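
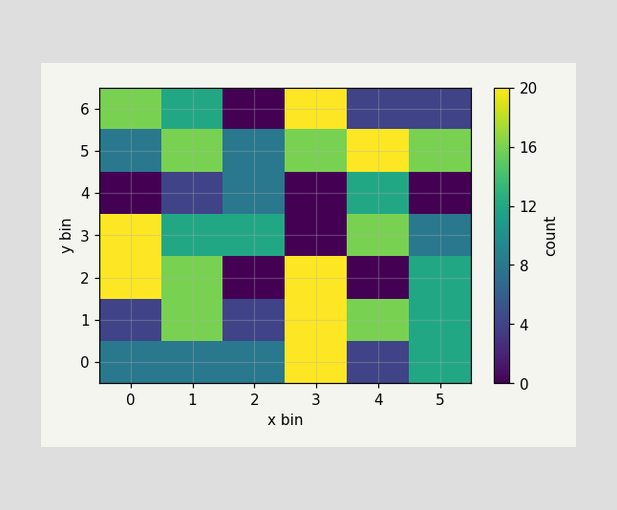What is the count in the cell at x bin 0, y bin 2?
20

Matching the cell (0, 2) against the colorbar gives 20.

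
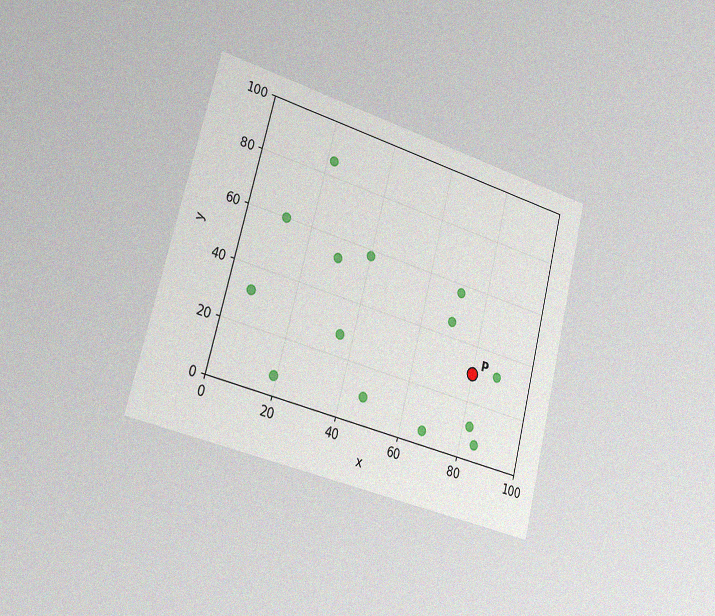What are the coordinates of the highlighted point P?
The chart is tilted about 15° clockwise and viewed slightly from the left, with some photo noise. Following the gridlines from P to each axis, P sits at (80, 30).

(80, 30)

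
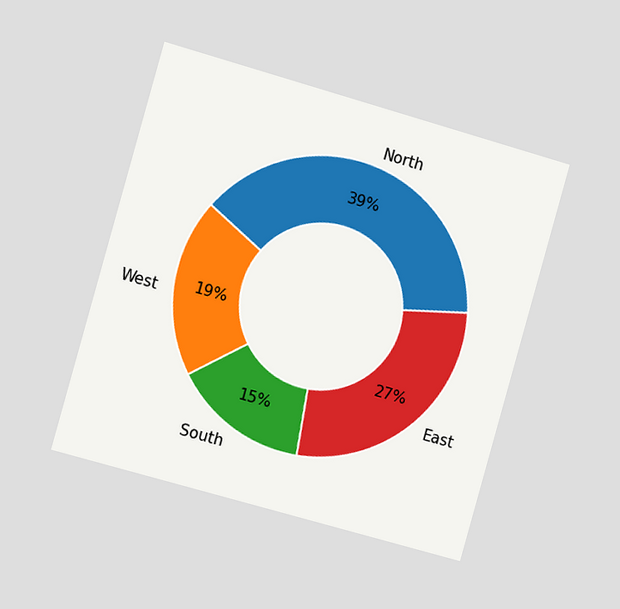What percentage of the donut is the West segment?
The chart is tilted about 16° clockwise and viewed slightly from the left. The West segment takes up 19% of the ring.

19%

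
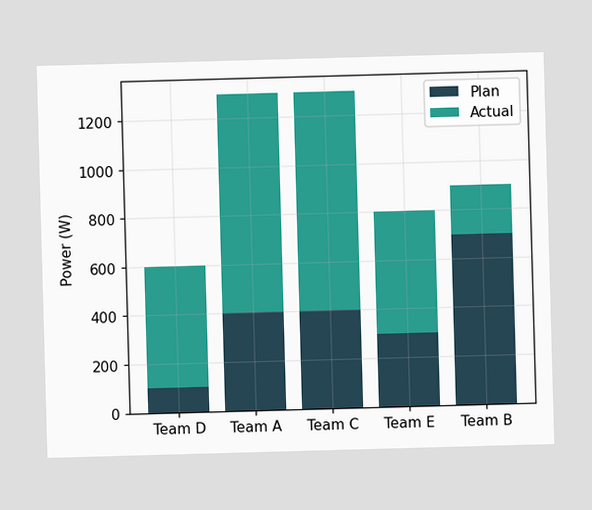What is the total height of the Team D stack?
600W

The Team D stack's top reaches 600W on the y-axis.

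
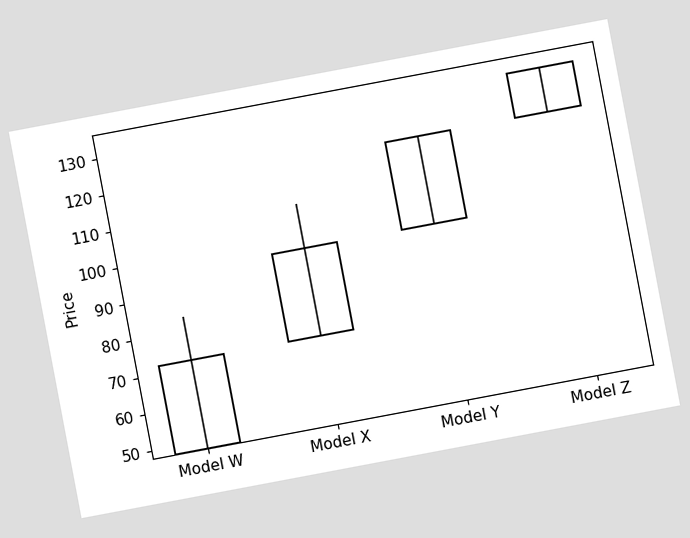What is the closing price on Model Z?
132

The chart is tilted about 11° counter-clockwise. The Model Z candle closes at 132.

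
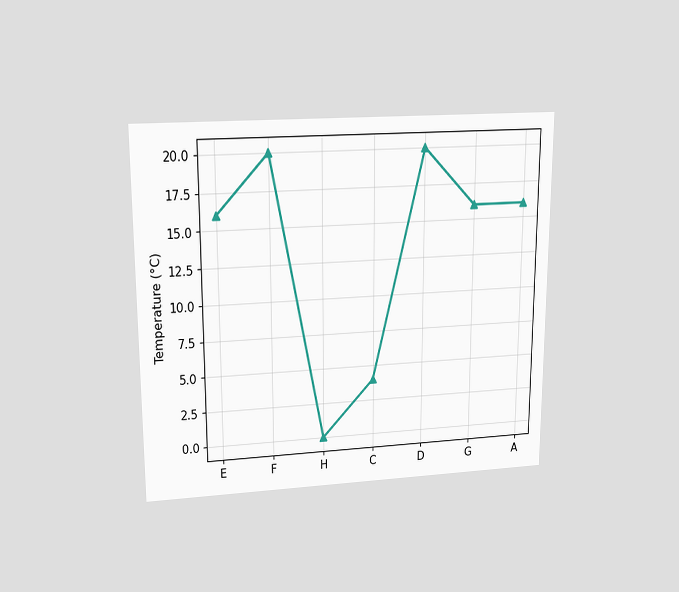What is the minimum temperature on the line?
0°C

The chart is viewed slightly from above. The lowest point is at H, and reading across to the y-axis gives 0°C.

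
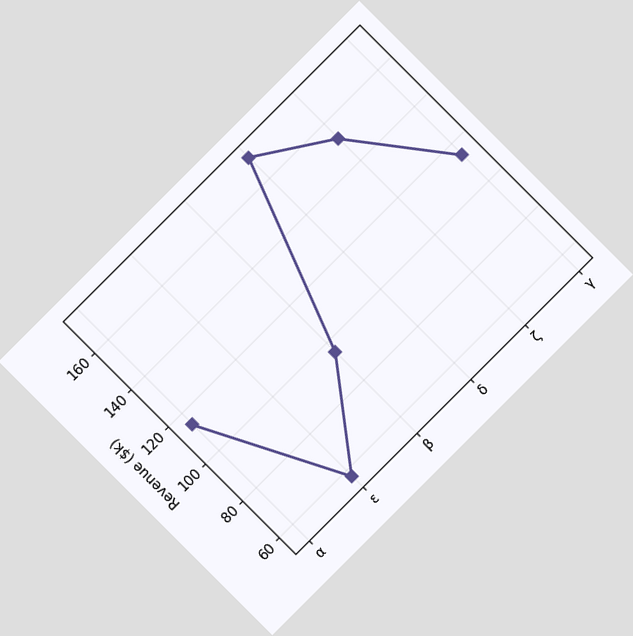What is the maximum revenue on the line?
The chart is tilted about 45° counter-clockwise. The highest point is at δ, and reading across to the y-axis gives $171k.

$171k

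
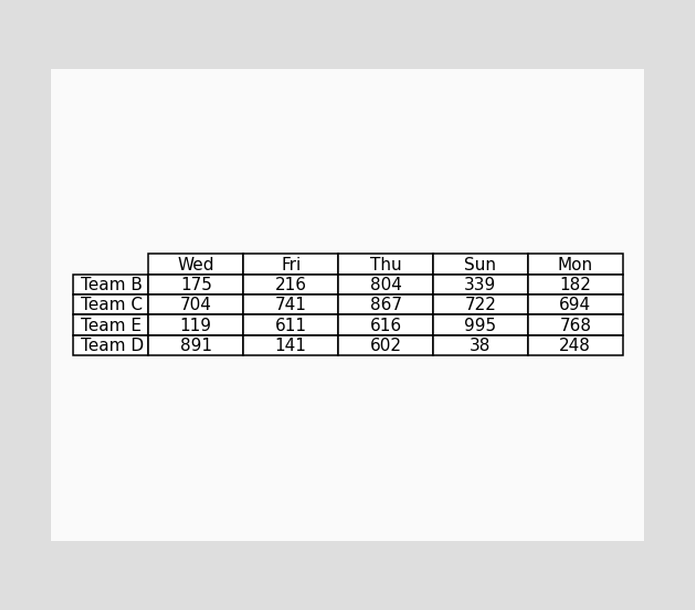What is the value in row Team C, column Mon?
694

The (Team C, Mon) cell reads 694.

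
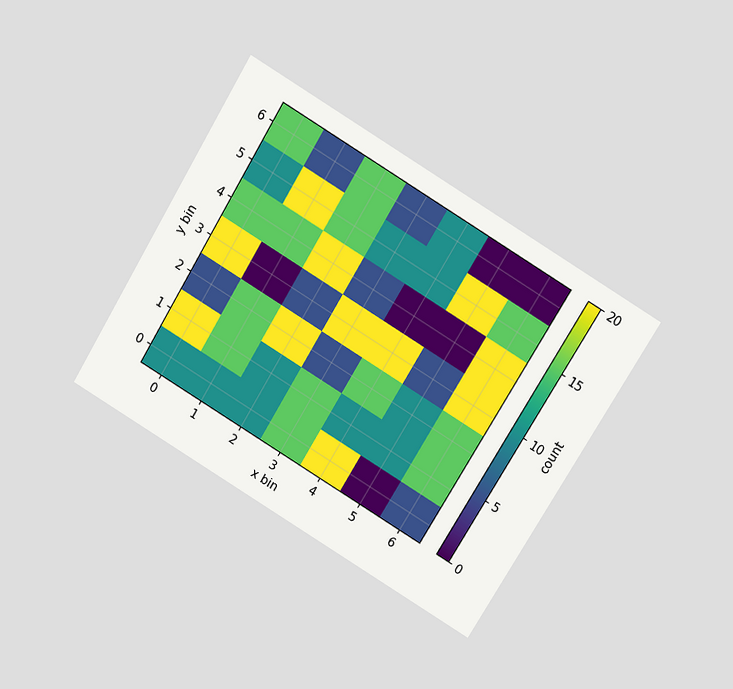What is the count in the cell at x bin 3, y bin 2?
The chart is tilted about 31° clockwise and viewed slightly from above. Matching the cell (3, 2) against the colorbar gives 5.

5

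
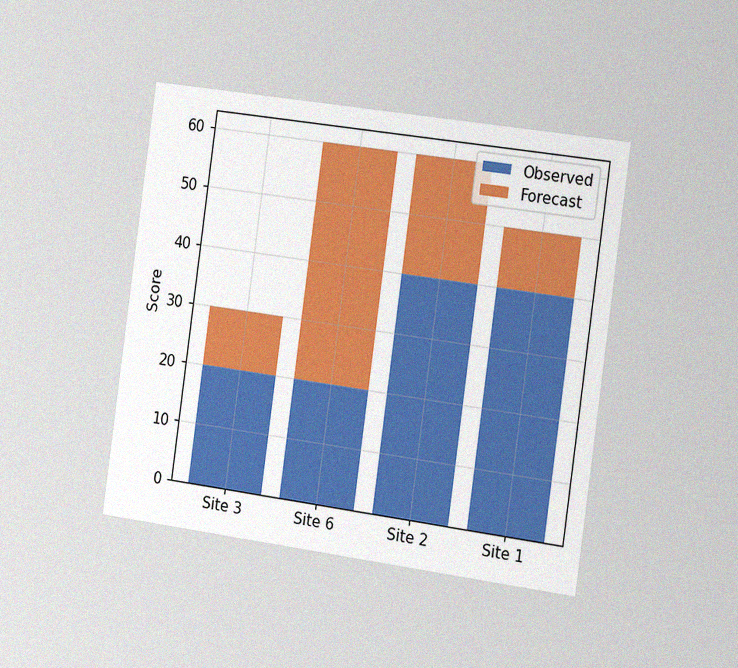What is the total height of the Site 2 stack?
60

The chart is tilted about 8° clockwise and viewed slightly from the right, with some photo noise. The Site 2 stack's top reaches 60 on the y-axis.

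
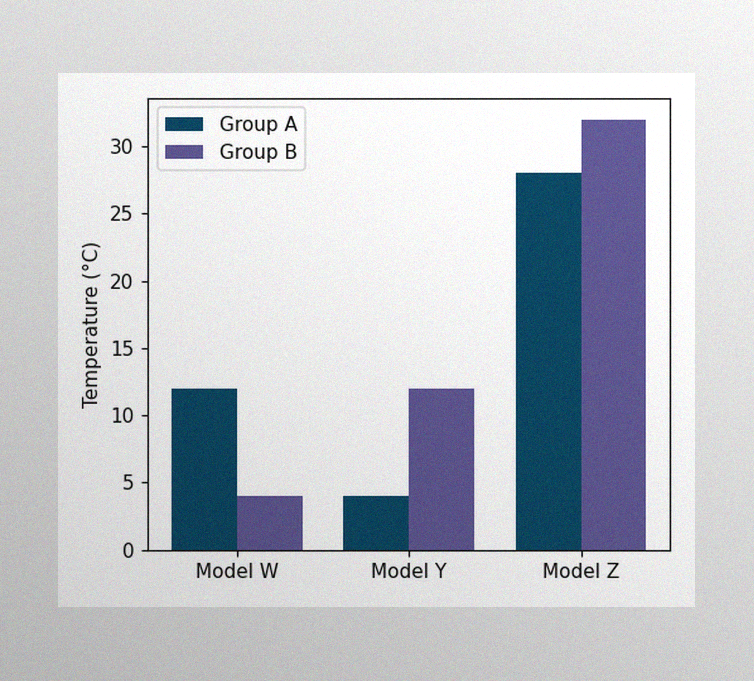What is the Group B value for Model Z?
The image has some photo noise and uneven lighting. The Group B bar at Model Z reaches 32°C on the y-axis.

32°C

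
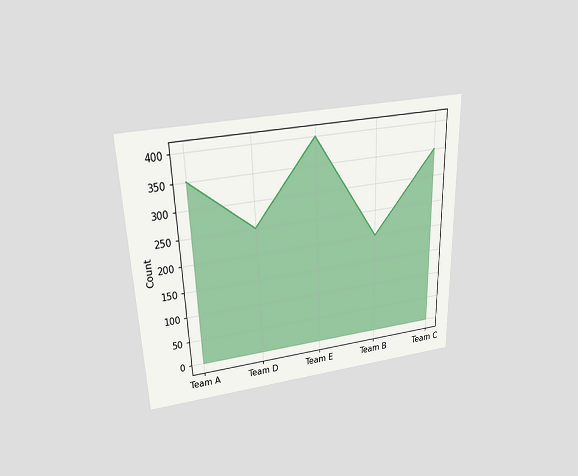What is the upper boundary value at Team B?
200

The chart is viewed slightly from above. At Team B the upper boundary is at 200.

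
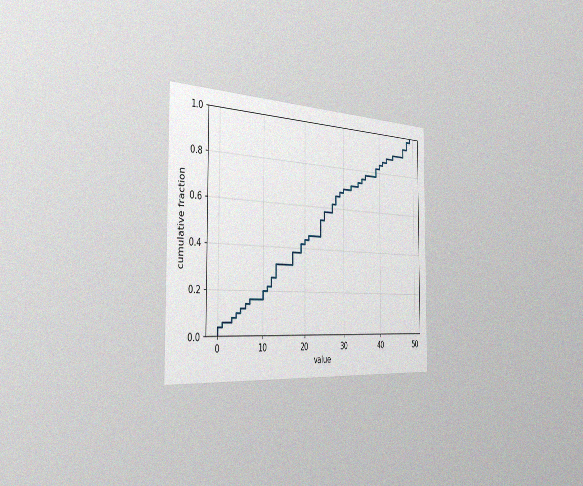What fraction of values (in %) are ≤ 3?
The chart is viewed slightly from the left, with some photo noise. At x=3 the ECDF step is at 8%.

8%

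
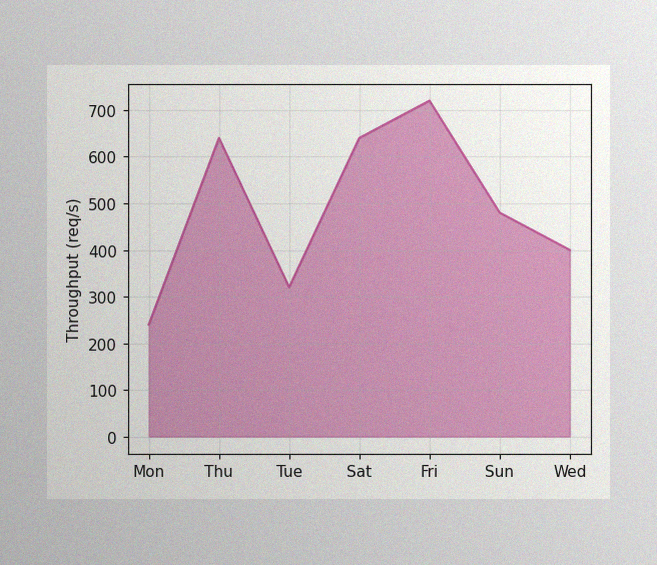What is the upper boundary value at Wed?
The image has some photo noise and uneven lighting. At Wed the upper boundary is at 400req/s.

400req/s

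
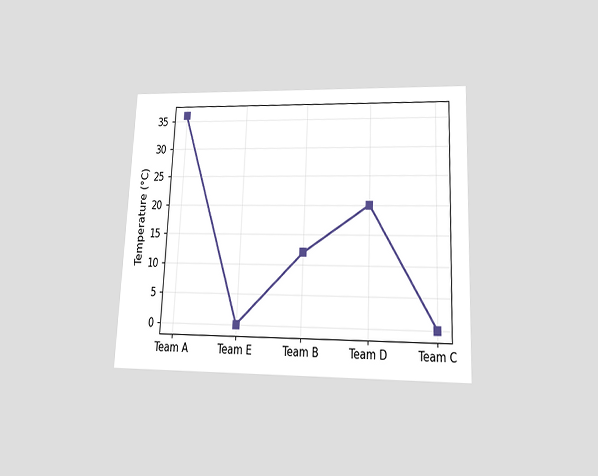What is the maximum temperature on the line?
36°C

The chart is tilted about 3° clockwise and viewed slightly from below. The highest point is at Team A, and reading across to the y-axis gives 36°C.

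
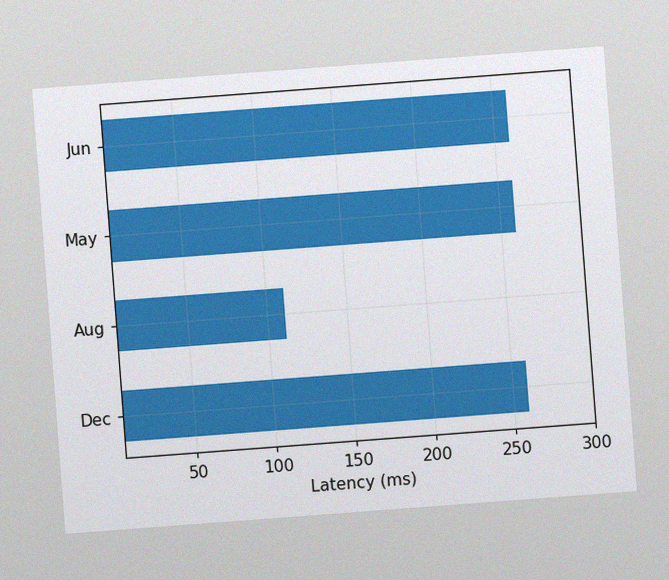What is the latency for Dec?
The chart is tilted about 4° counter-clockwise, with some photo noise. Reading along the chart's x-axis, the Dec bar reaches 259ms.

259ms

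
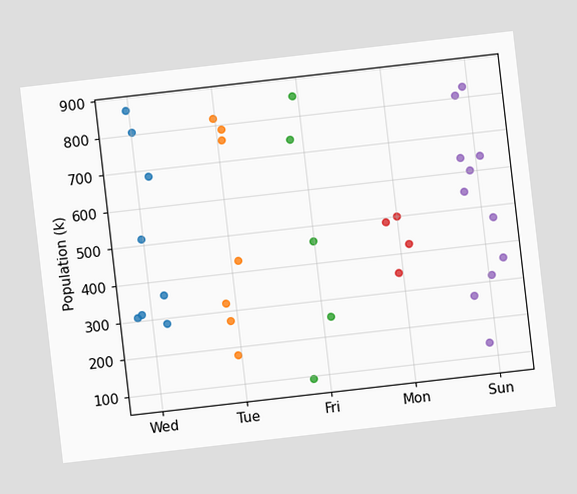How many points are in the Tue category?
7

The chart is tilted about 7° counter-clockwise. Counting the markers in the Tue column gives 7.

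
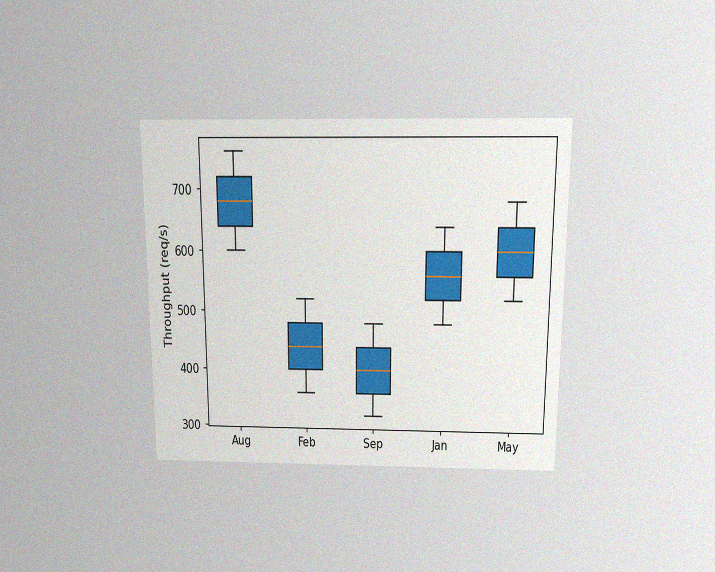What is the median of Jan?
560req/s

The chart is viewed slightly from above, with some photo noise. The median line in the Jan box sits at 560req/s.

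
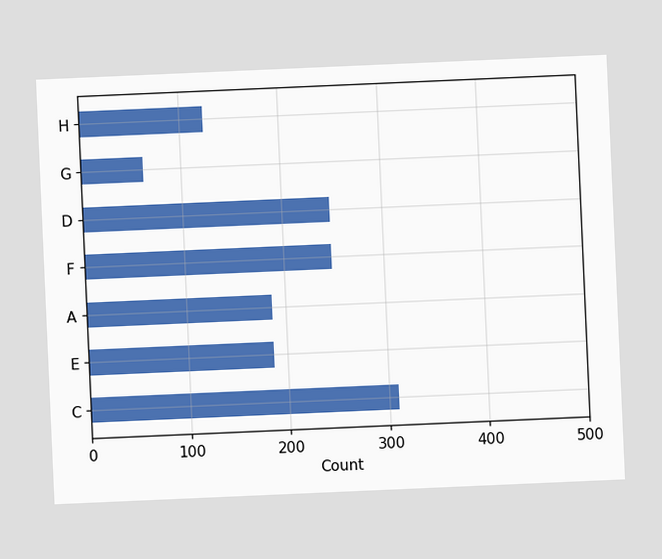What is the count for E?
The chart is tilted about 3° counter-clockwise. Reading along the chart's x-axis, the E bar reaches 186.

186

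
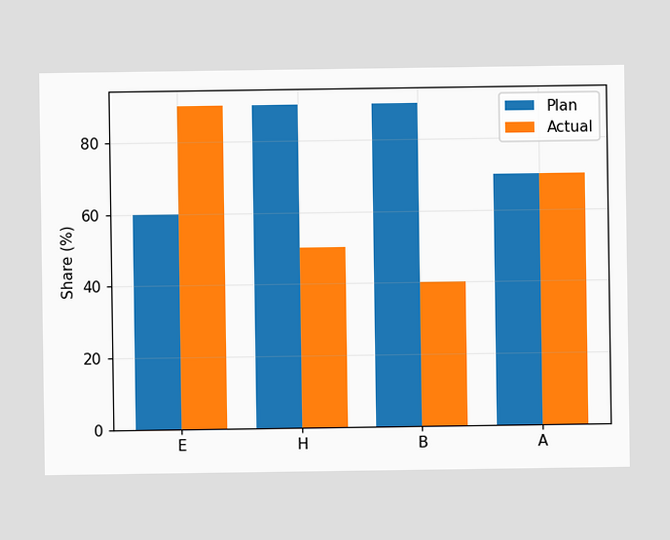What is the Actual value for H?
The Actual bar at H reaches 50% on the y-axis.

50%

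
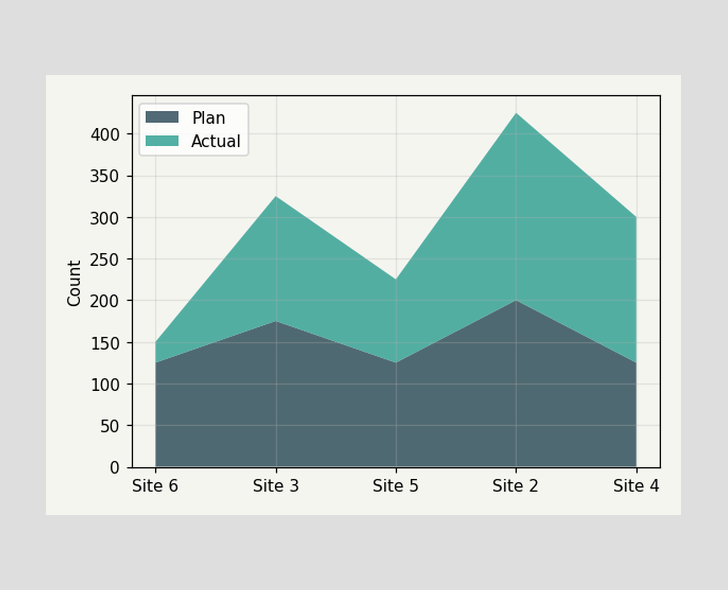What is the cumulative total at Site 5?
225

The stacked total at Site 5 reaches 225.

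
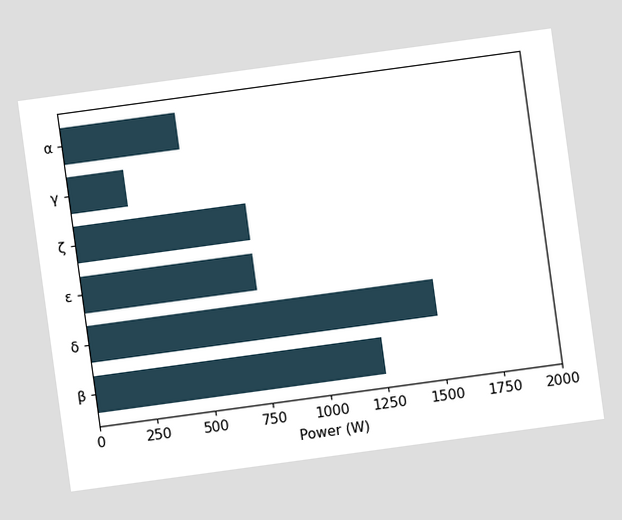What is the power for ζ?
750W

The chart is tilted about 8° counter-clockwise. Reading along the chart's x-axis, the ζ bar reaches 750W.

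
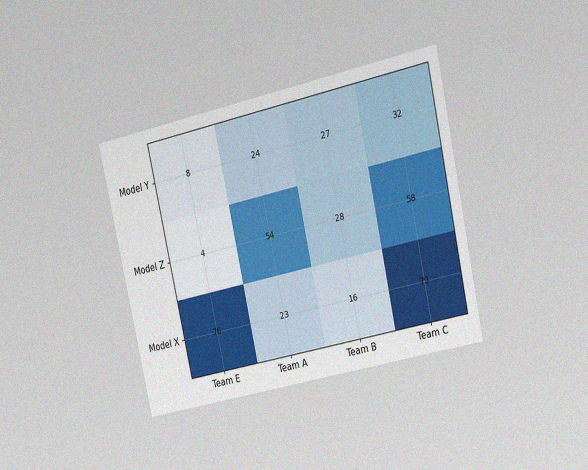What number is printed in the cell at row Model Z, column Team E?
4

The chart is tilted about 13° counter-clockwise and viewed at a slight angle, with some photo noise. The (Model Z, Team E) cell reads 4.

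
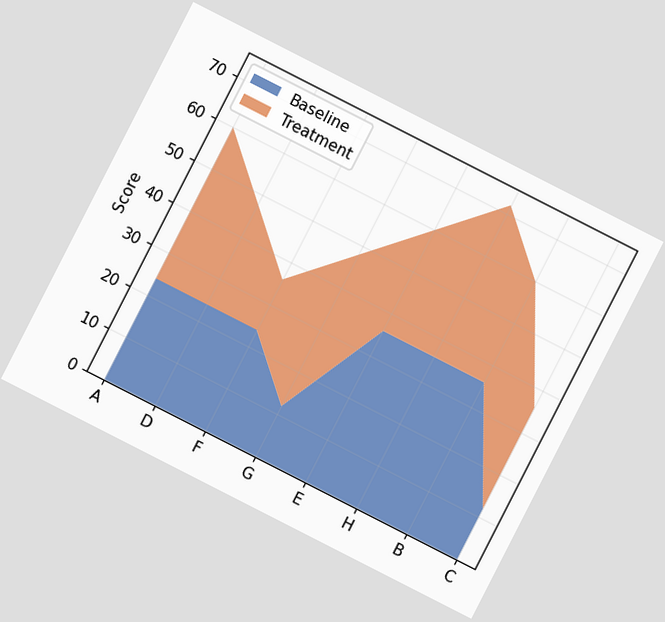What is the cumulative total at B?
60

The chart is tilted about 27° clockwise. The stacked total at B reaches 60.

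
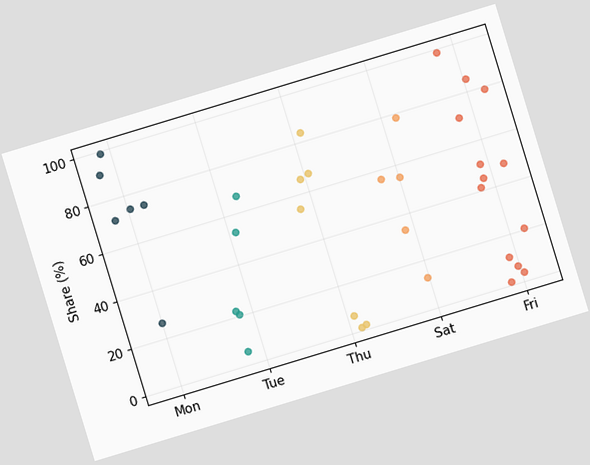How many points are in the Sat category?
5

The chart is tilted about 17° counter-clockwise. Counting the markers in the Sat column gives 5.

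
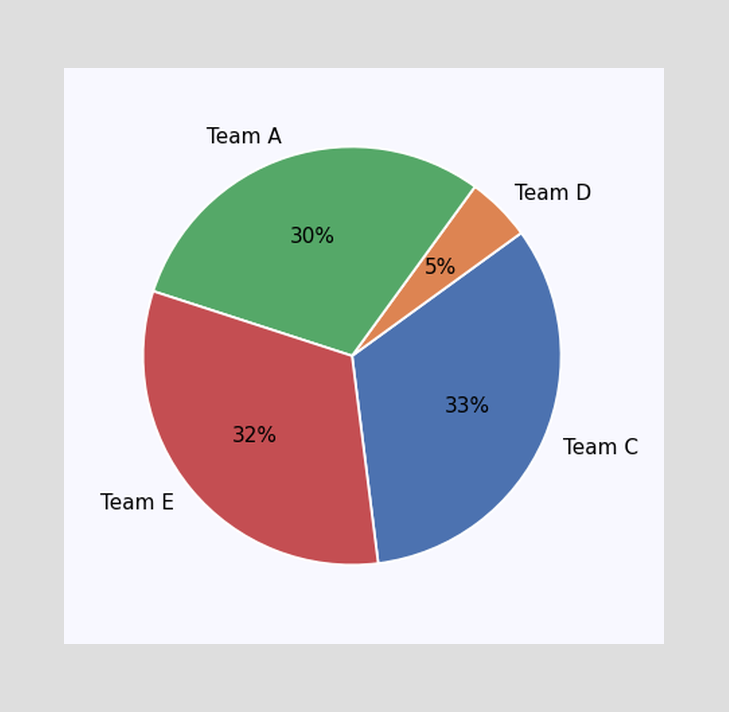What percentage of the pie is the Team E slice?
32%

The Team E slice takes up 32% of the pie.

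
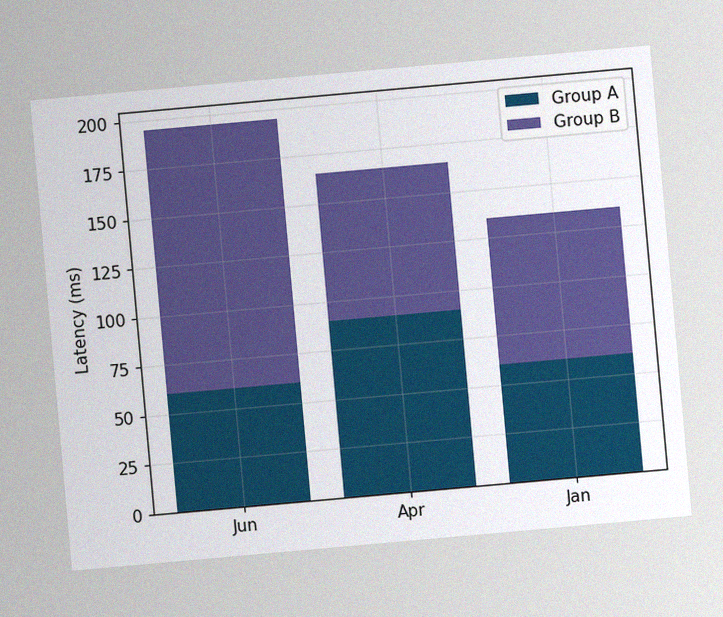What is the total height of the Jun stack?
The chart is tilted about 5° counter-clockwise, with some photo noise. The Jun stack's top reaches 195ms on the y-axis.

195ms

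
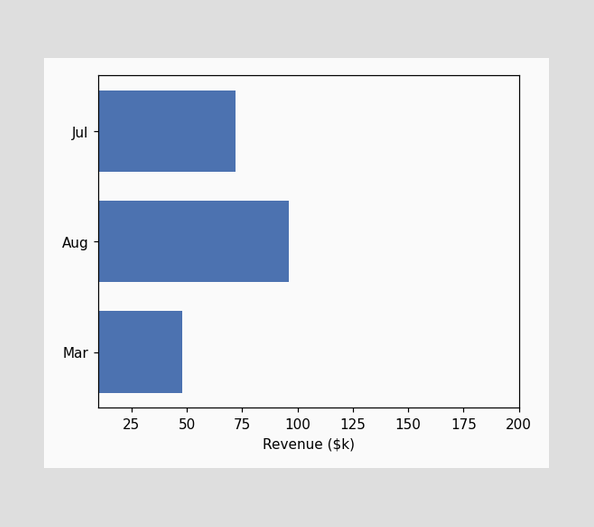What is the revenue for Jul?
Reading along the chart's x-axis, the Jul bar reaches $72k.

$72k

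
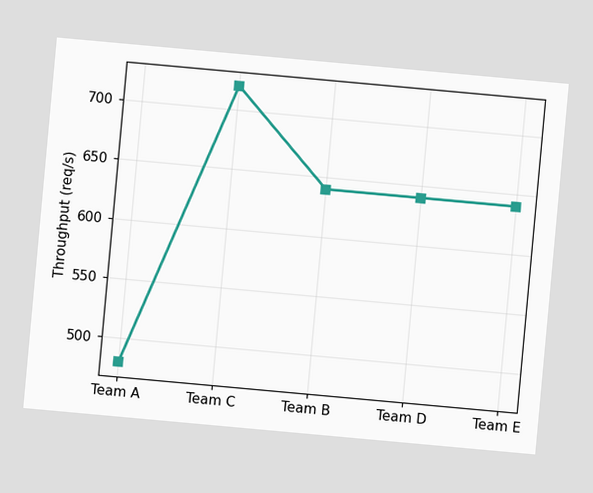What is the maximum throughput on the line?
The chart is tilted about 5° clockwise. The highest point is at Team C, and reading across to the y-axis gives 720req/s.

720req/s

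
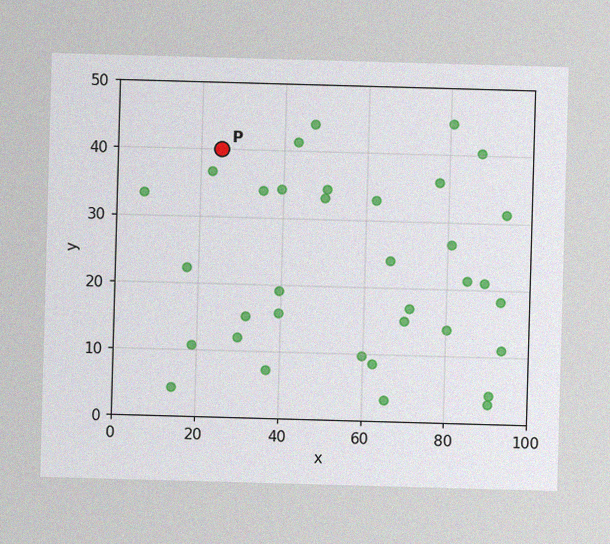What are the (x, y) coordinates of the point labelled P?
The image has some photo noise and uneven lighting. Following the gridlines from P to each axis, P sits at (25, 40).

(25, 40)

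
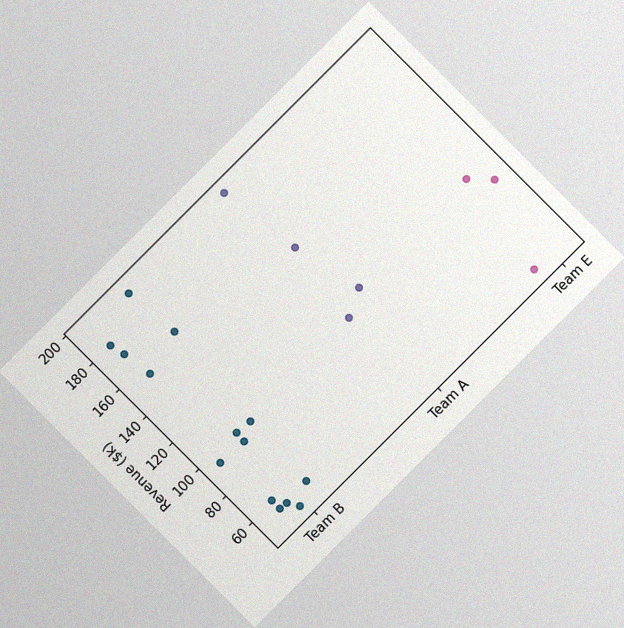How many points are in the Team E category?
The chart is tilted about 45° counter-clockwise, with some photo noise. Counting the markers in the Team E column gives 3.

3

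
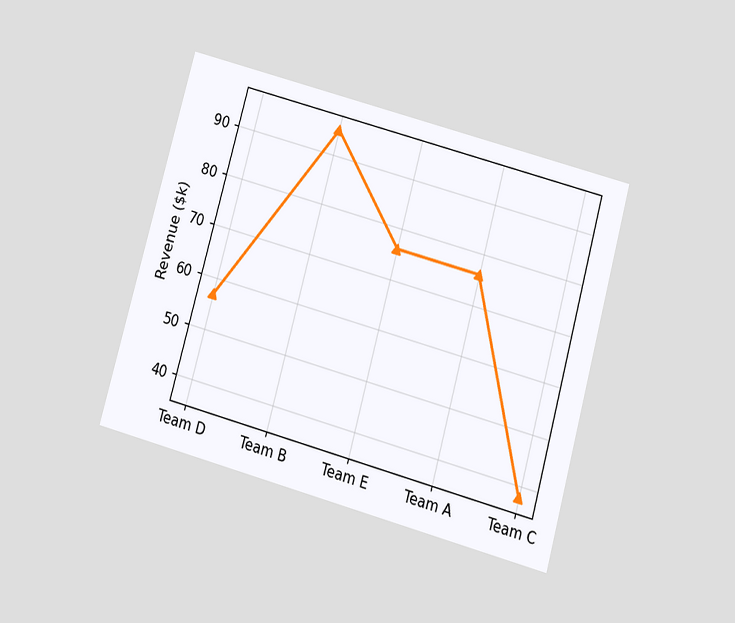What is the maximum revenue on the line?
$95k

The chart is tilted about 15° clockwise and viewed slightly from below. The highest point is at Team B, and reading across to the y-axis gives $95k.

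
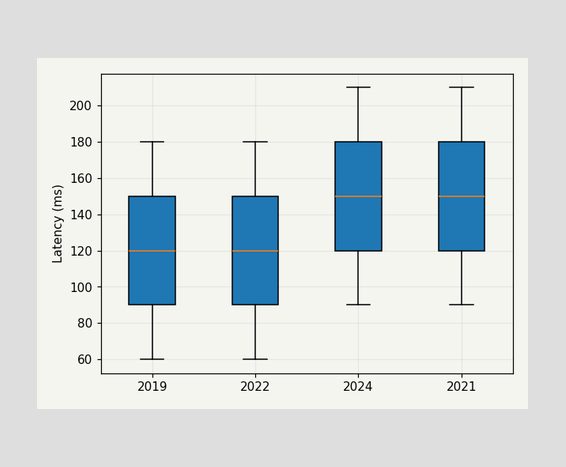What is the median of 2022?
120ms

The median line in the 2022 box sits at 120ms.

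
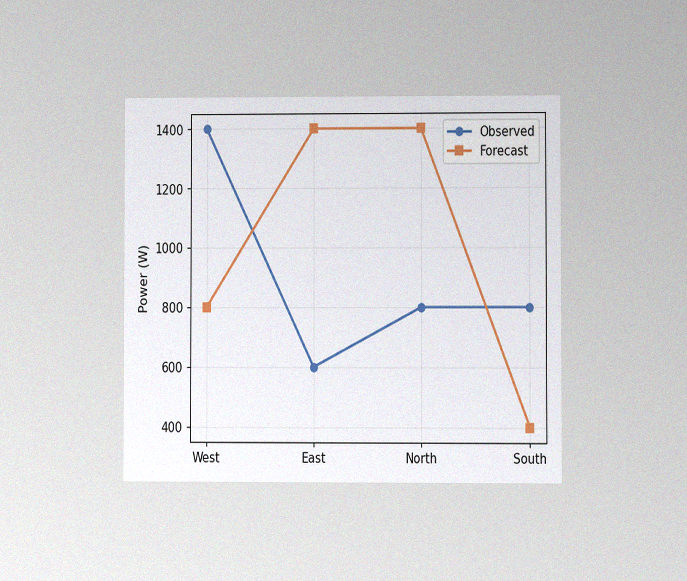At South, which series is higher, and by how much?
Observed, by 400W

The chart is viewed at a slight angle, with some photo noise. At South, Observed sits above the other line by 400W.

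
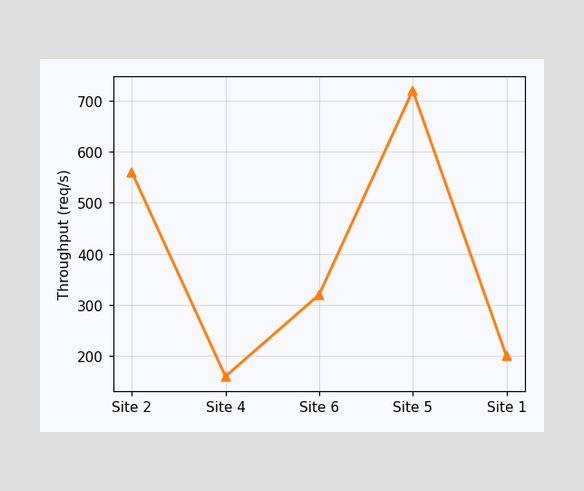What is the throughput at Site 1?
200req/s

At Site 1, the line is at 200req/s.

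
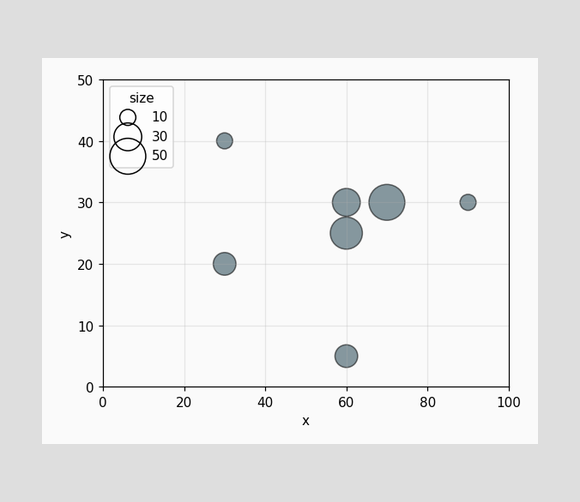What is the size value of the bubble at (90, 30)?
10

Matching the bubble at (90, 30) against the size legend gives 10.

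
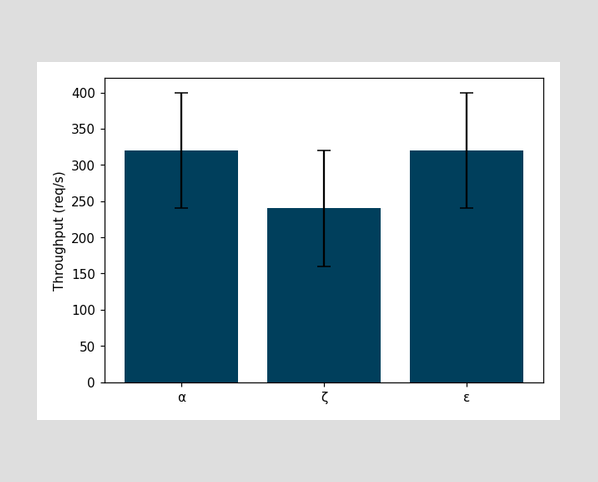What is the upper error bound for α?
The α bar's upper whisker reaches 400req/s.

400req/s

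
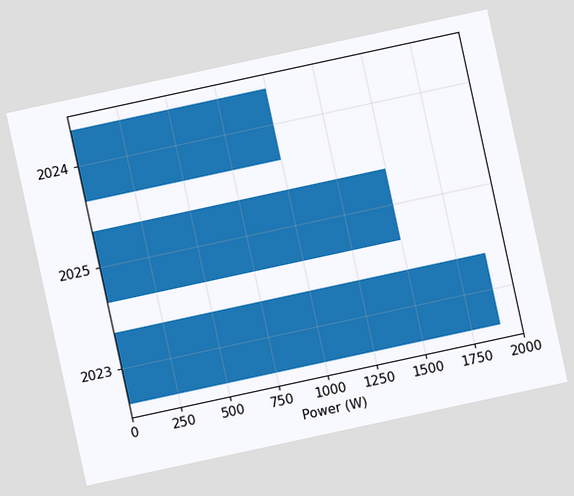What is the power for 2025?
The chart is tilted about 12° counter-clockwise. Reading along the chart's x-axis, the 2025 bar reaches 1500W.

1500W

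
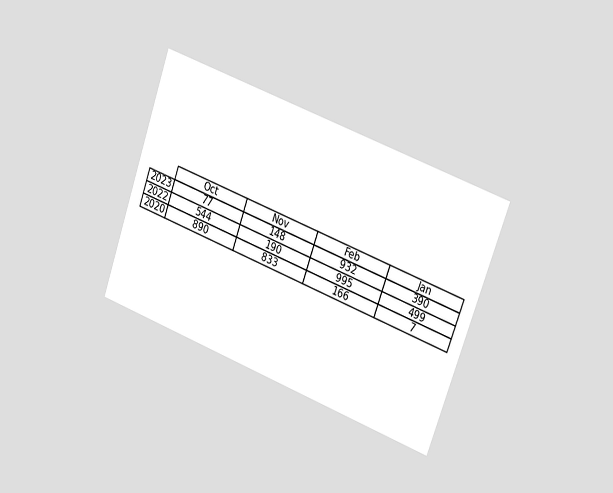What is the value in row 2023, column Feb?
932

The chart is tilted about 20° clockwise and viewed slightly from the right. The (2023, Feb) cell reads 932.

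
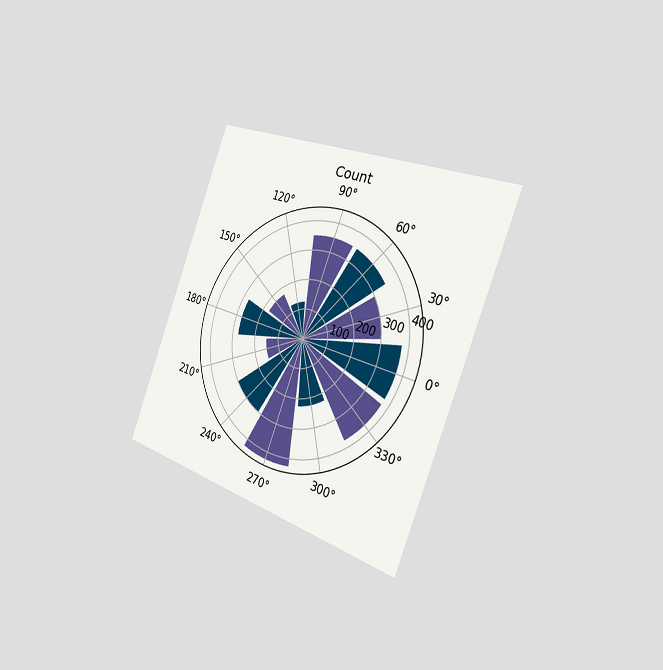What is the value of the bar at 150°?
175

The chart is tilted about 21° clockwise and viewed slightly from the right. The bar at 150° reaches 175 on the radial axis.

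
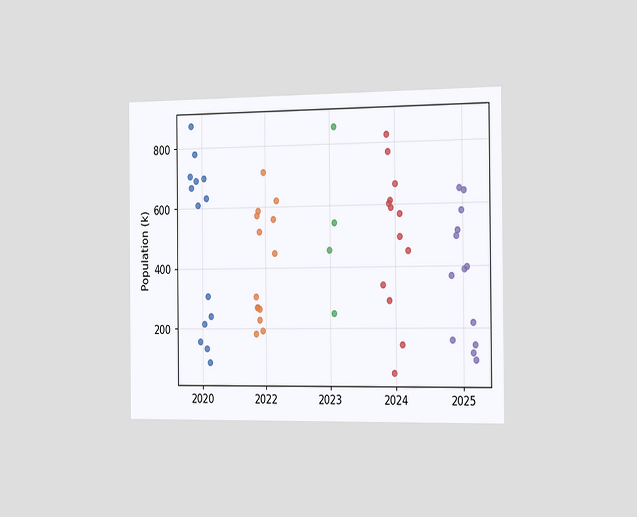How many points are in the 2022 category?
14

The chart is viewed slightly from the right. Counting the markers in the 2022 column gives 14.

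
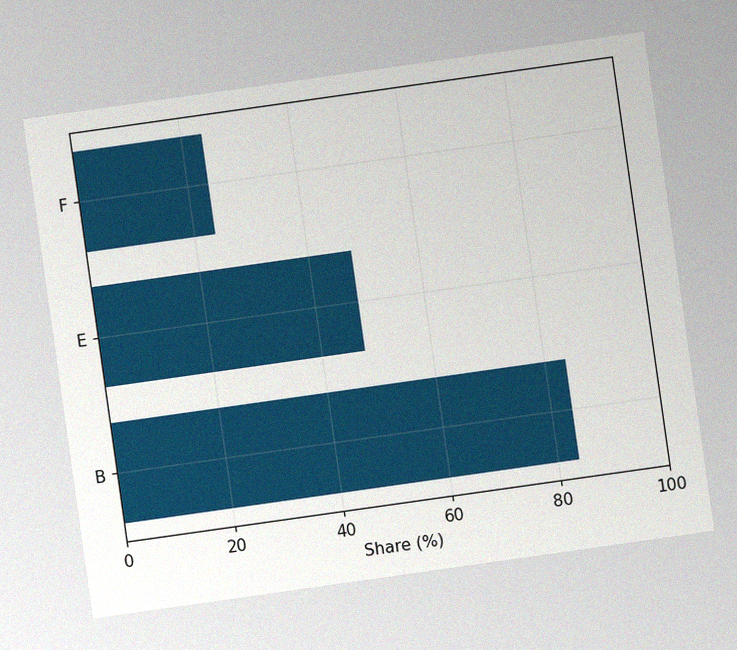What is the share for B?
84%

The chart is tilted about 8° counter-clockwise, with some photo noise. Reading along the chart's x-axis, the B bar reaches 84%.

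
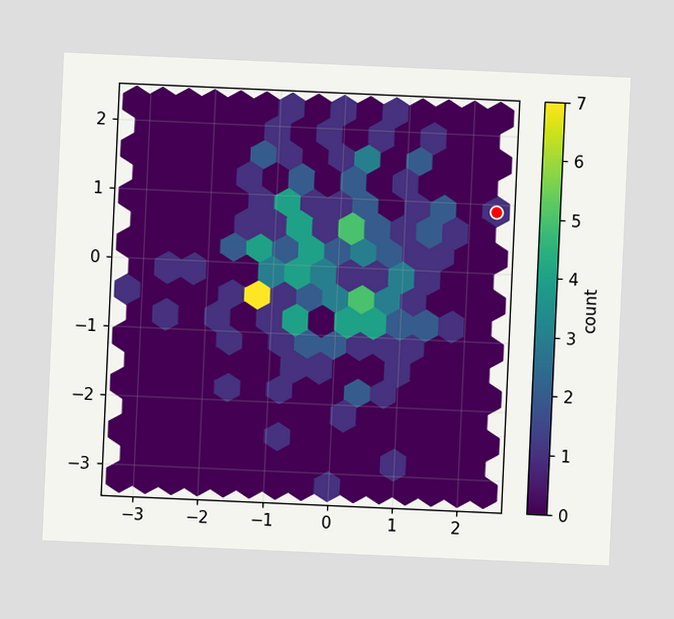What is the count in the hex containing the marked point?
1

The chart is tilted about 3° clockwise. The marked hex reads 1 on the colorbar.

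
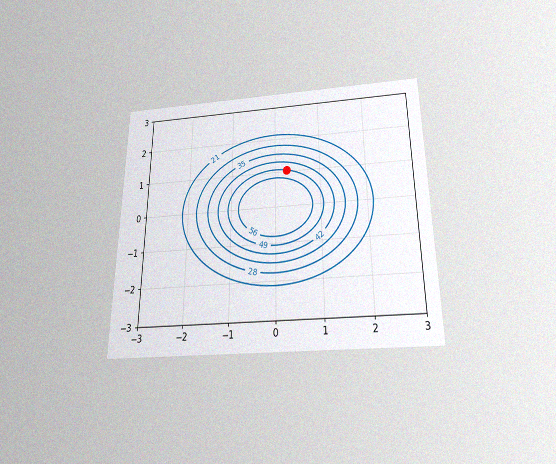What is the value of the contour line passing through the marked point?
The chart is viewed slightly from below, with some photo noise. The marked point sits on the contour labelled 49.

49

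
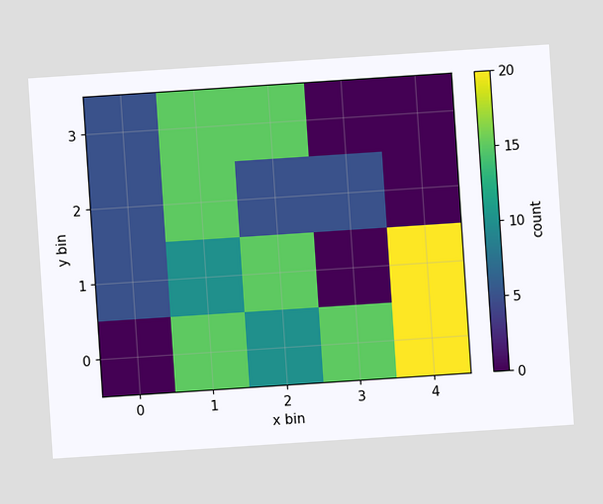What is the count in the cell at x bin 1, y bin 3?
15

The chart is tilted about 4° counter-clockwise. Matching the cell (1, 3) against the colorbar gives 15.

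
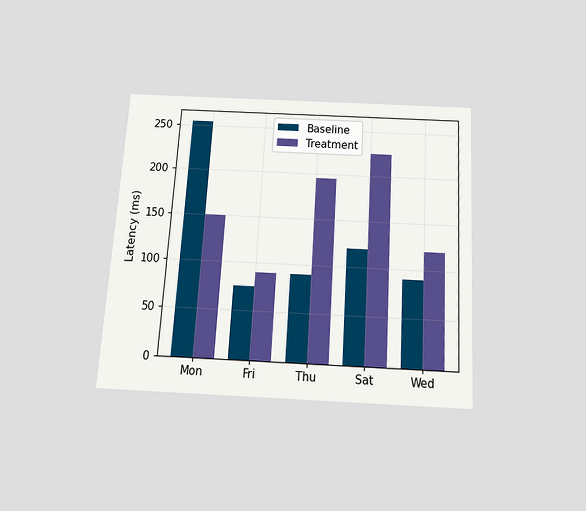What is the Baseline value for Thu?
The chart is tilted about 3° clockwise and viewed slightly from below. The Baseline bar at Thu reaches 90ms on the y-axis.

90ms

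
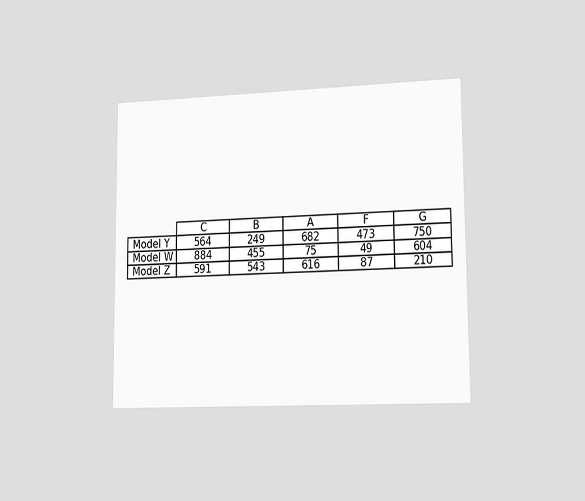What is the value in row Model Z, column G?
The chart is viewed slightly from the right. The (Model Z, G) cell reads 210.

210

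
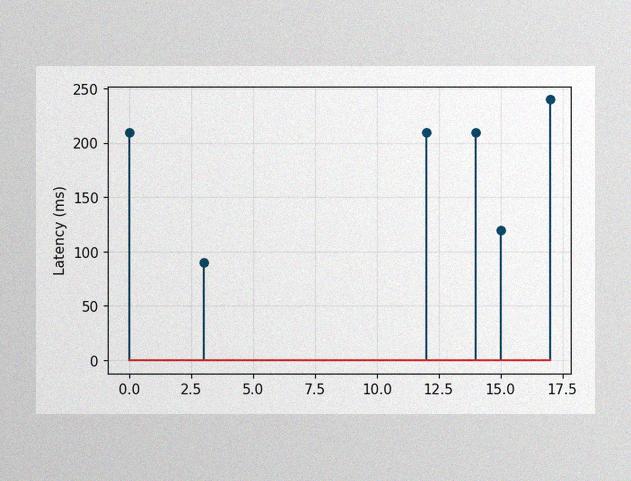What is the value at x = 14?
210ms

The image has some photo noise and uneven lighting. The stem at x=14 reaches 210ms.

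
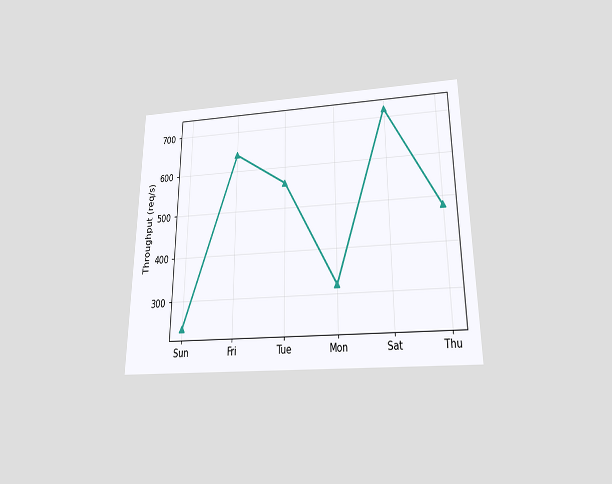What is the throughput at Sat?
The chart is viewed slightly from below. At Sat, the line is at 720req/s.

720req/s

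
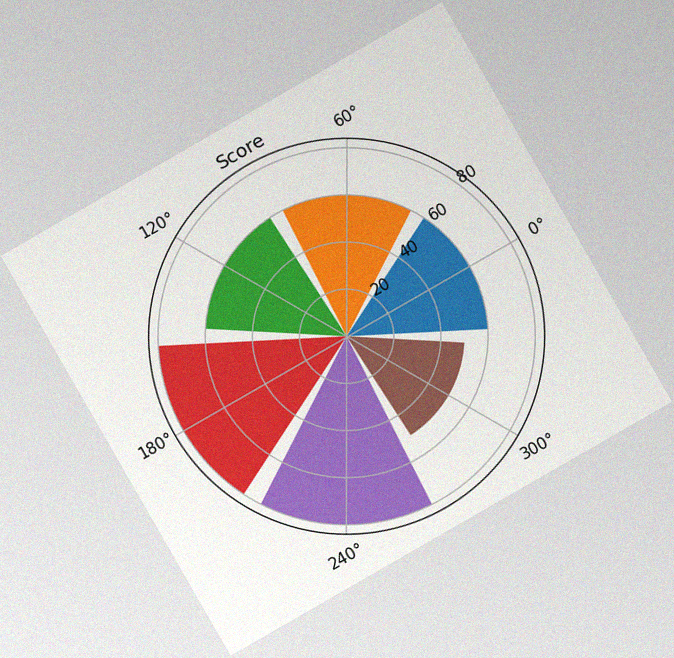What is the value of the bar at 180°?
80

The chart is tilted about 30° counter-clockwise, with some photo noise. The bar at 180° reaches 80 on the radial axis.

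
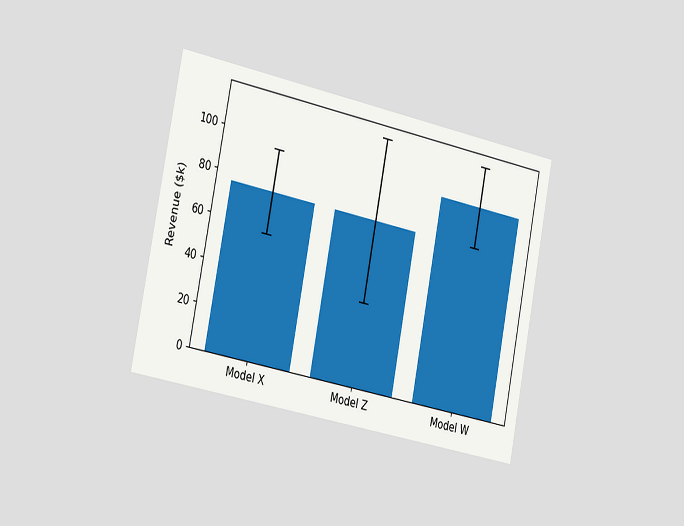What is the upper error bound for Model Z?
$114k

The chart is tilted about 11° clockwise and viewed slightly from the left. The Model Z bar's upper whisker reaches $114k.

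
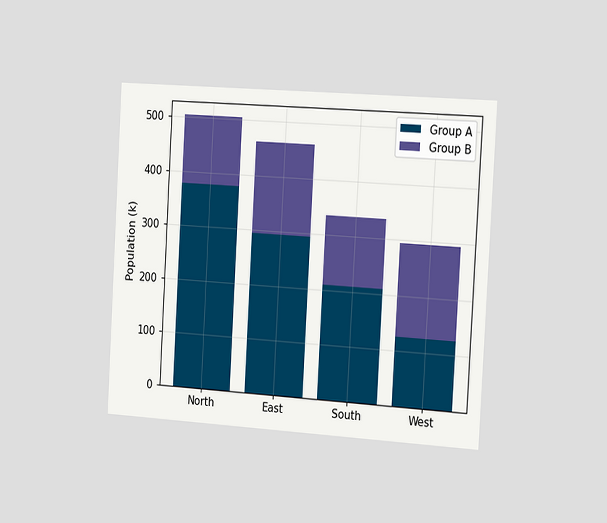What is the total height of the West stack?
The chart is tilted about 3° clockwise and viewed slightly from the right. The West stack's top reaches 294k on the y-axis.

294k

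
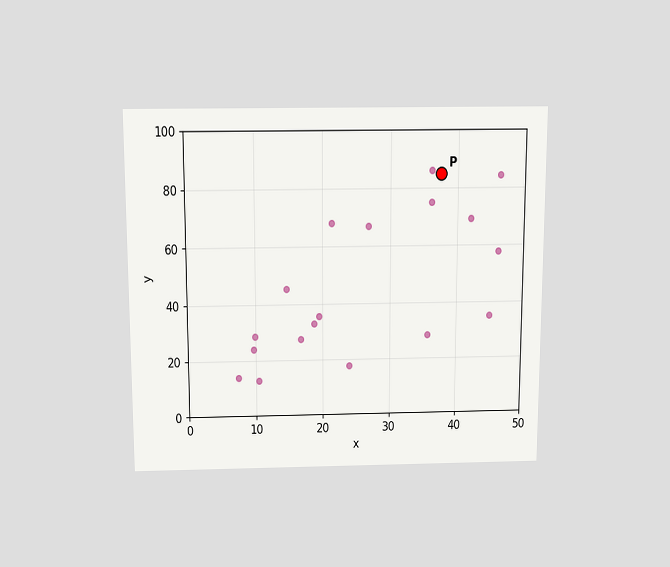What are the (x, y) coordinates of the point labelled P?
The chart is viewed slightly from above. Following the gridlines from P to each axis, P sits at (37.5, 85).

(37.5, 85)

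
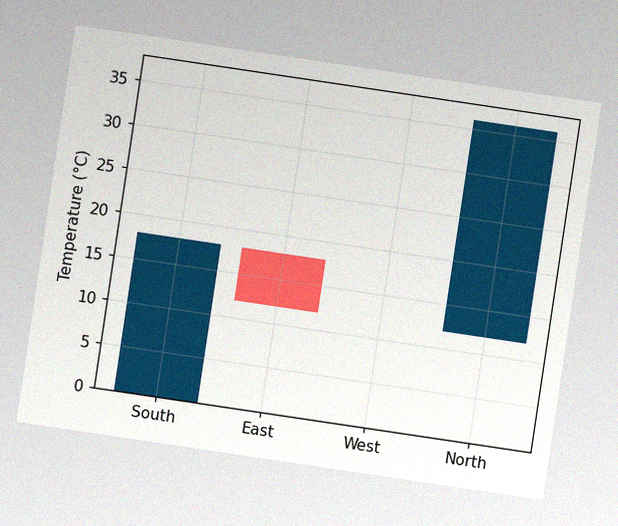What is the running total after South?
The chart is tilted about 8° clockwise, with some photo noise. After South the running total reaches 18°C.

18°C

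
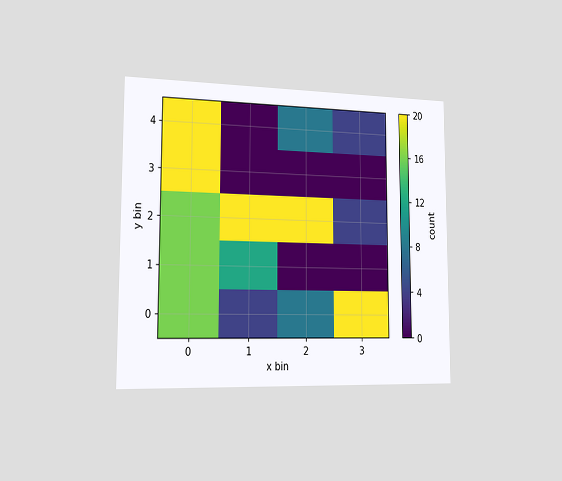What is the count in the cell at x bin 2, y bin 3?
The chart is viewed slightly from the left. Matching the cell (2, 3) against the colorbar gives 0.

0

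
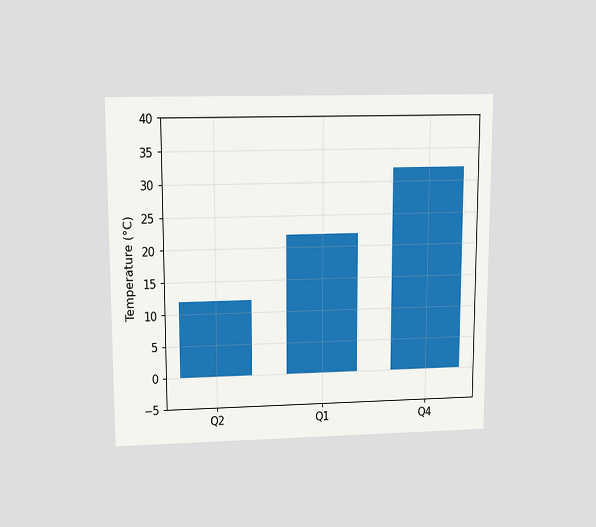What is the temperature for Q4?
32°C

The chart is viewed slightly from above. Reading along the chart's y-axis, the Q4 bar reaches 32°C.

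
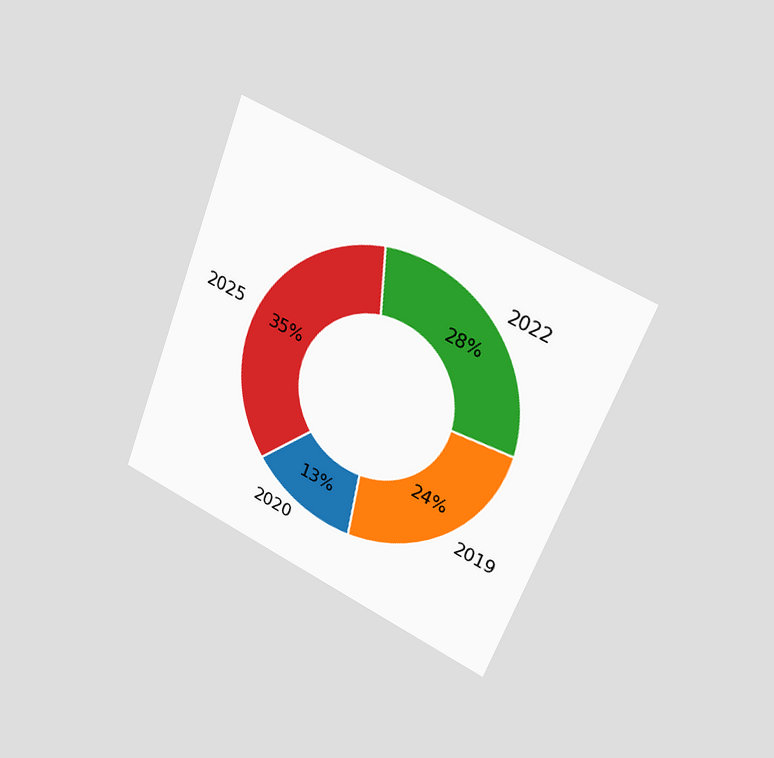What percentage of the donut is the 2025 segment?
35%

The chart is tilted about 21° clockwise and viewed slightly from the right. The 2025 segment takes up 35% of the ring.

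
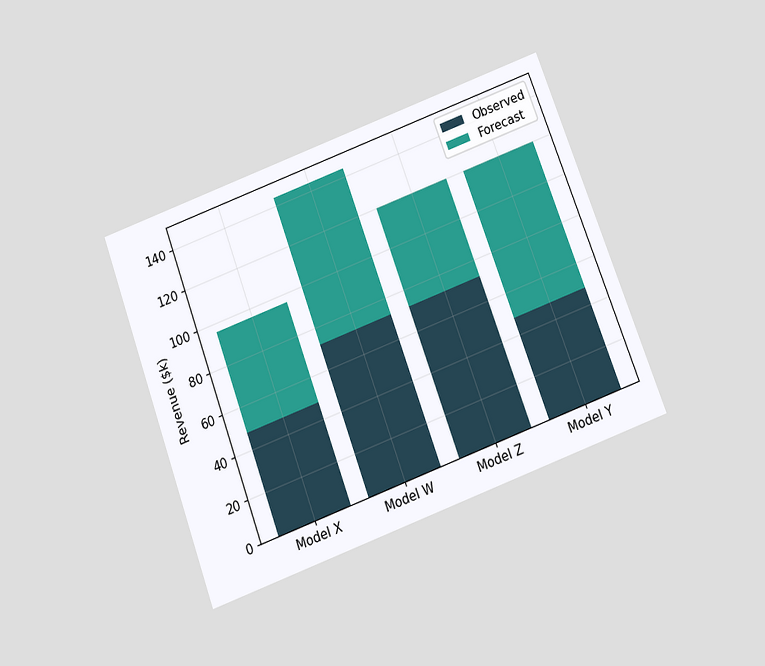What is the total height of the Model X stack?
$96k

The chart is tilted about 20° counter-clockwise and viewed slightly from below. The Model X stack's top reaches $96k on the y-axis.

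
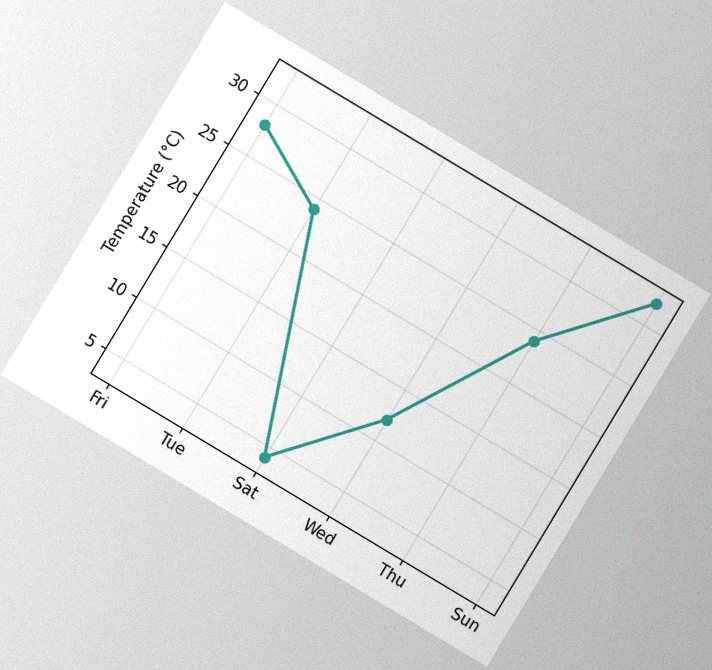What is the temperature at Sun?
32°C

The chart is tilted about 31° clockwise, with some photo noise. At Sun, the line is at 32°C.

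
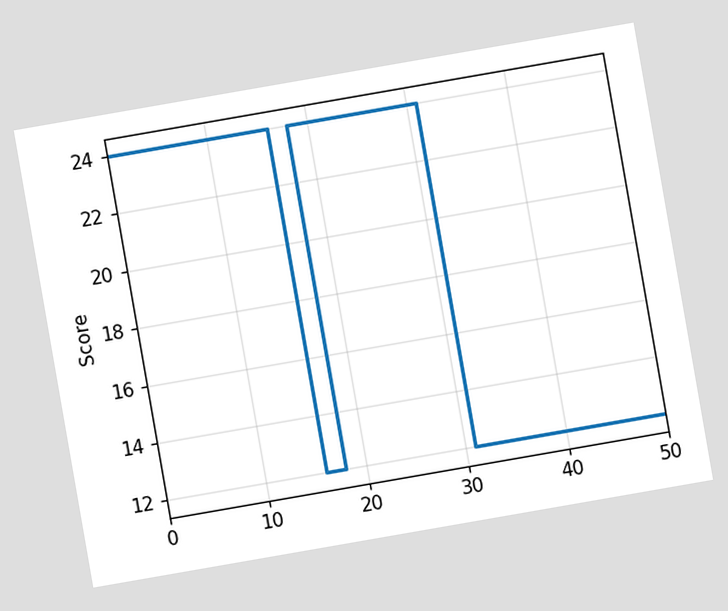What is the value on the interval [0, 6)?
The chart is tilted about 10° counter-clockwise. On [0, 6) the step sits at 24.

24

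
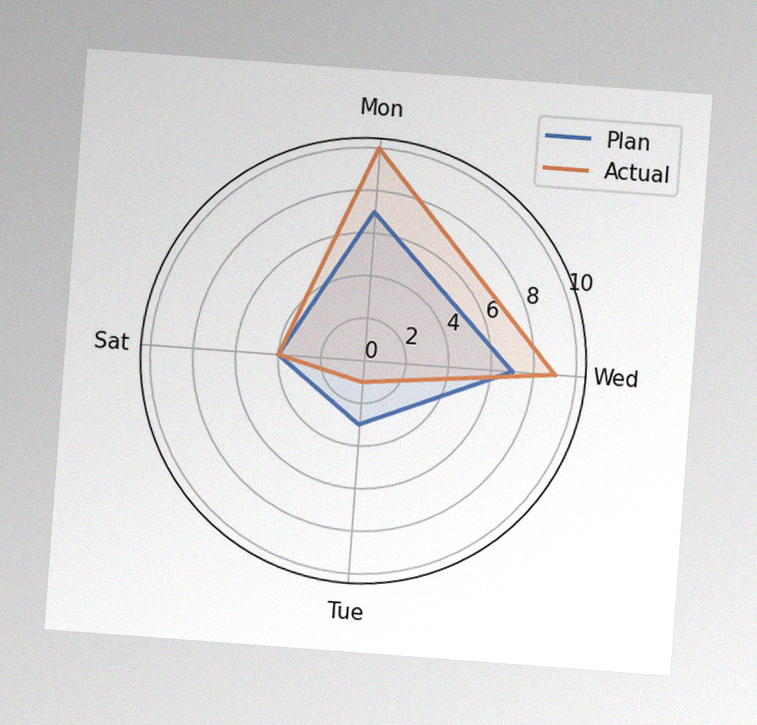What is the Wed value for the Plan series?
7

The chart is tilted about 4° clockwise, with some photo noise. On the Wed axis, Plan reaches 7.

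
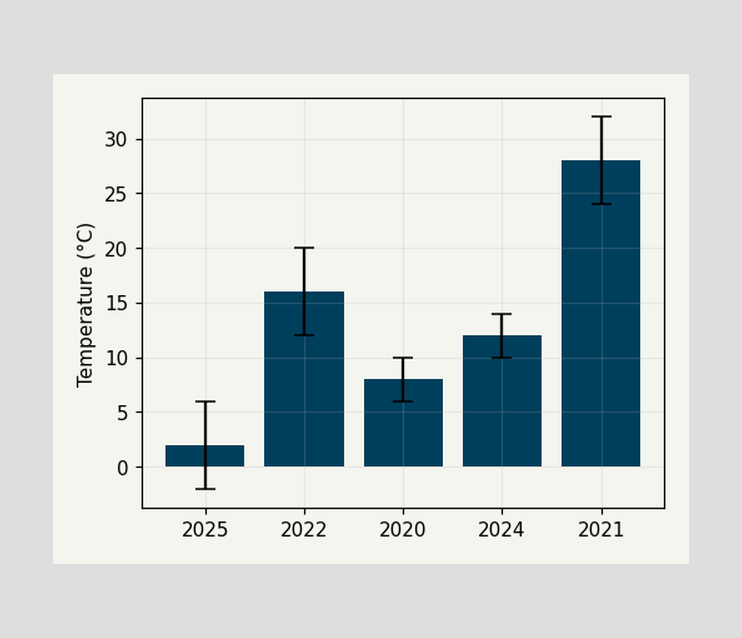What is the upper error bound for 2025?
6°C

The 2025 bar's upper whisker reaches 6°C.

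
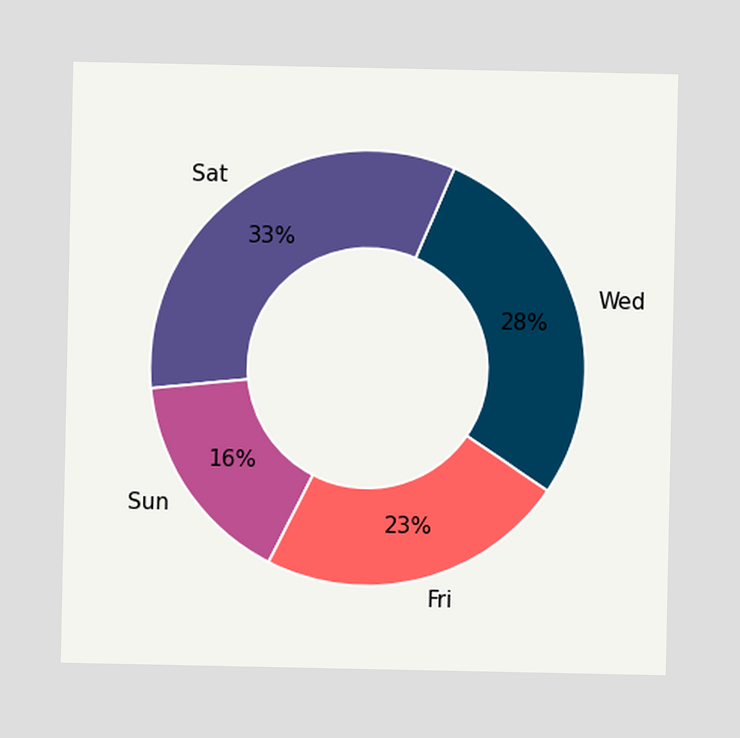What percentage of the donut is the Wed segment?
The Wed segment takes up 28% of the ring.

28%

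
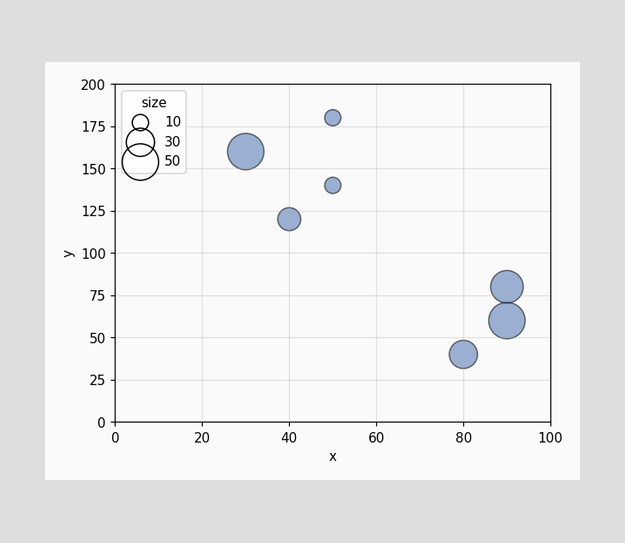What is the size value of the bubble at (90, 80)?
Matching the bubble at (90, 80) against the size legend gives 40.

40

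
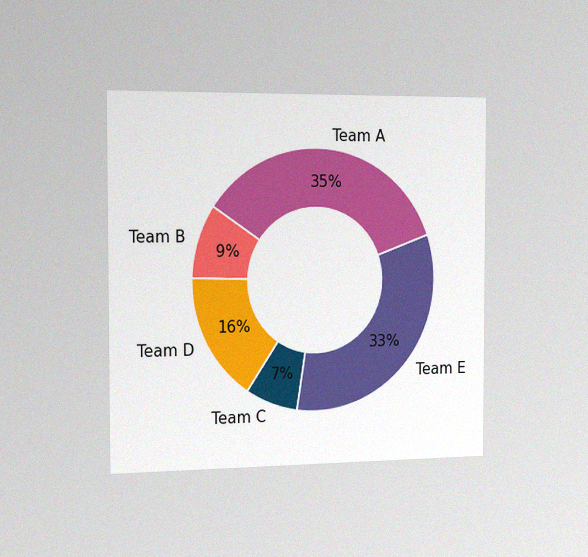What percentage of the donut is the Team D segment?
The chart is viewed slightly from the left, with some photo noise. The Team D segment takes up 16% of the ring.

16%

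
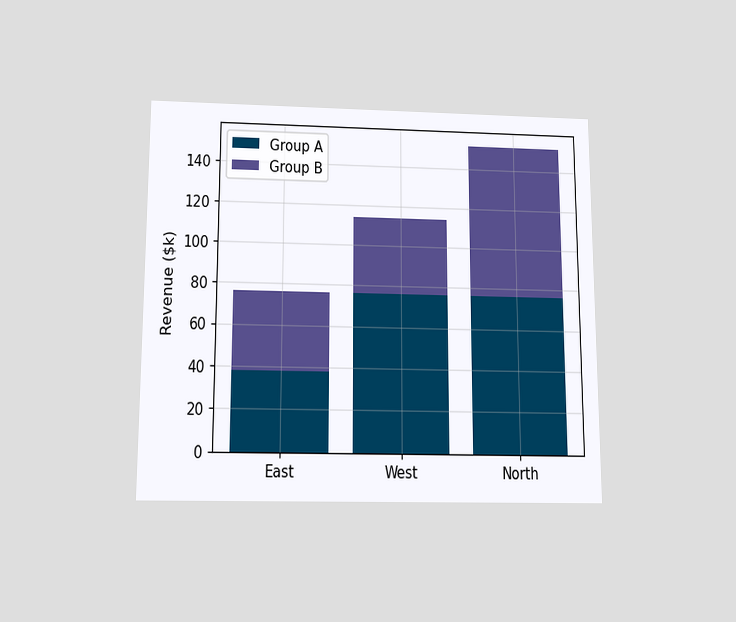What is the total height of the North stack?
The chart is viewed slightly from below. The North stack's top reaches $152k on the y-axis.

$152k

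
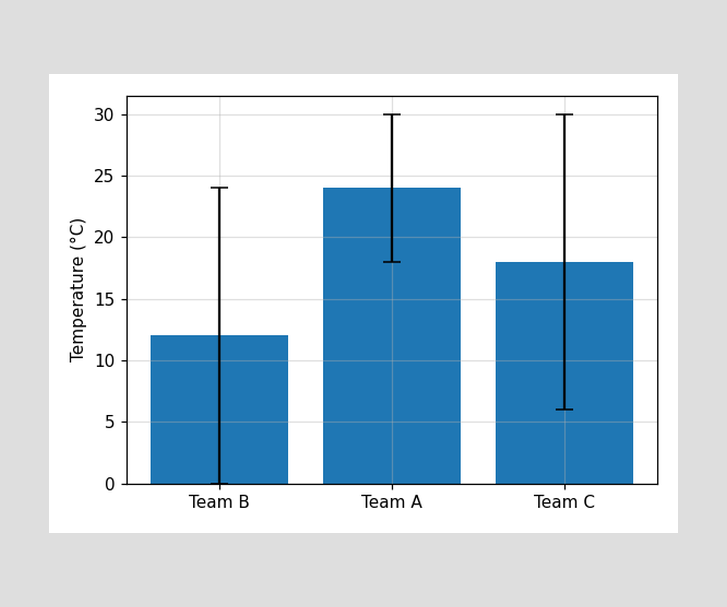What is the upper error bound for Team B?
The Team B bar's upper whisker reaches 24°C.

24°C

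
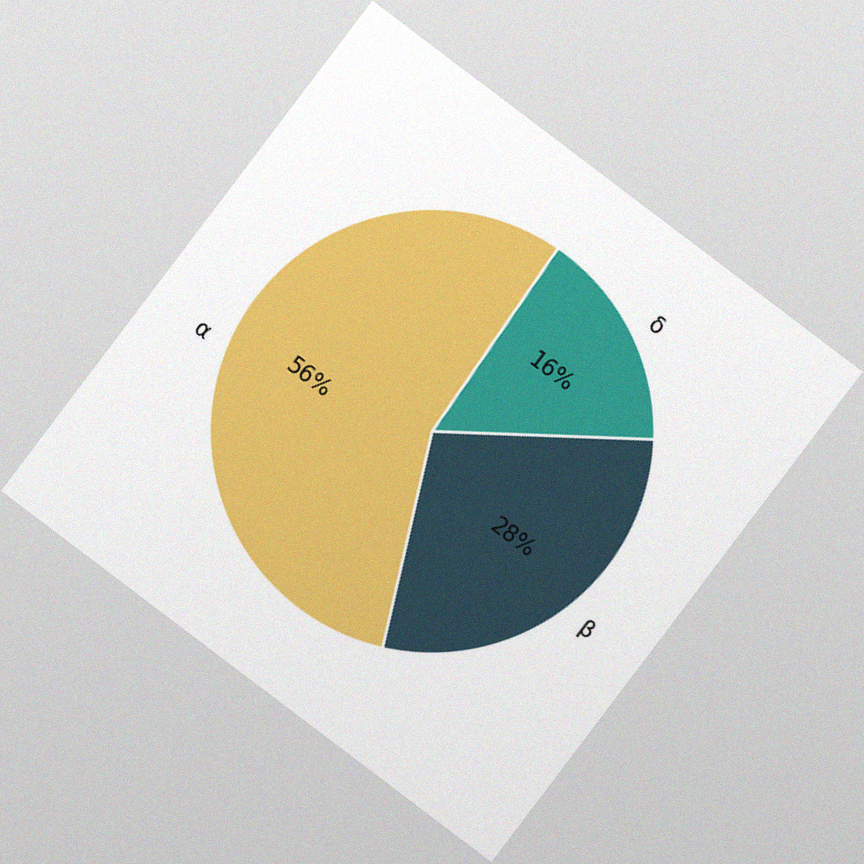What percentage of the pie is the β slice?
28%

The chart is tilted about 37° clockwise, with some photo noise. The β slice takes up 28% of the pie.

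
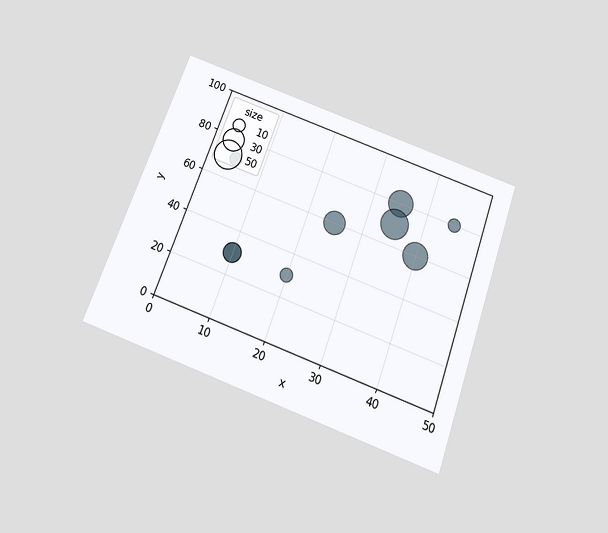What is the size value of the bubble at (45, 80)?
The chart is tilted about 20° clockwise and viewed slightly from below. Matching the bubble at (45, 80) against the size legend gives 10.

10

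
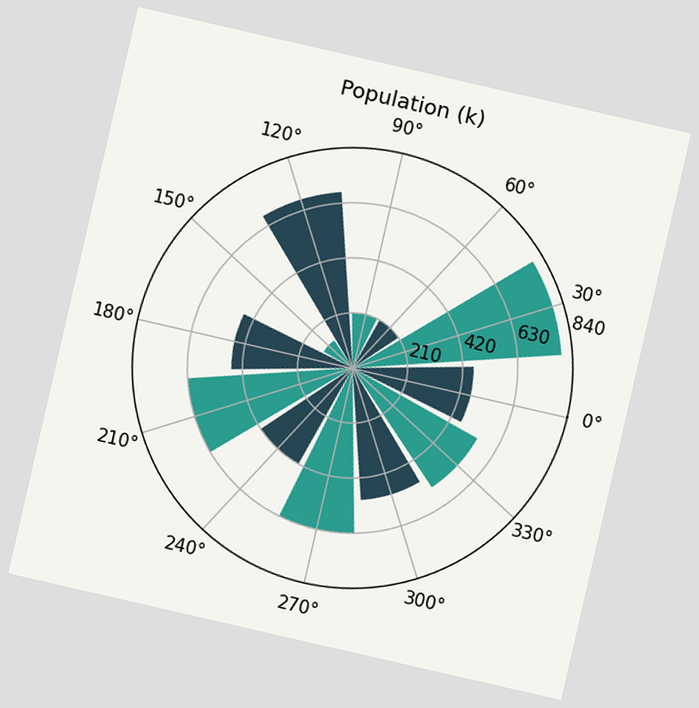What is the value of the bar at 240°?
420k

The chart is tilted about 13° clockwise. The bar at 240° reaches 420k on the radial axis.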